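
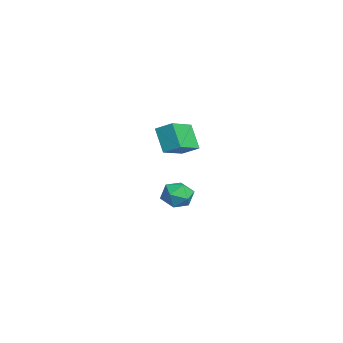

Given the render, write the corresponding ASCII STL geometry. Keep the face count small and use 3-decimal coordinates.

solid 
facet normal -0.554 -0.205 0.807
outer loop
vertex 3.839 -0.332 3.78
vertex 4.261 0.469 4.273
vertex 2.57 0.709 3.174
endloop
endfacet
facet normal -0.409 -0.777 -0.478
outer loop
vertex 3.439 1.031 1.907
vertex 3.839 -0.332 3.78
vertex 2.57 0.709 3.174
endloop
endfacet
facet normal -0.554 -0.206 0.807
outer loop
vertex 2.57 0.709 3.174
vertex 4.261 0.469 4.273
vertex 2.991 1.51 3.667
endloop
endfacet
facet normal -0.726 0.595 -0.347
outer loop
vertex 2.991 1.51 3.667
vertex 3.439 1.031 1.907
vertex 2.57 0.709 3.174
endloop
endfacet
facet normal 0.725 -0.595 0.346
outer loop
vertex 3.839 -0.332 3.78
vertex 5.13 0.791 3.006
vertex 4.261 0.469 4.273
endloop
endfacet
facet normal -0.409 -0.777 -0.478
outer loop
vertex 4.709 -0.01 2.513
vertex 3.839 -0.332 3.78
vertex 3.439 1.031 1.907
endloop
endfacet
facet normal 0.725 -0.595 0.347
outer loop
vertex 4.709 -0.01 2.513
vertex 5.13 0.791 3.006
vertex 3.839 -0.332 3.78
endloop
endfacet
facet normal 0.409 0.777 0.478
outer loop
vertex 4.261 0.469 4.273
vertex 5.13 0.791 3.006
vertex 2.991 1.51 3.667
endloop
endfacet
facet normal -0.725 0.595 -0.347
outer loop
vertex 3.861 1.832 2.4
vertex 3.439 1.031 1.907
vertex 2.991 1.51 3.667
endloop
endfacet
facet normal 0.409 0.777 0.478
outer loop
vertex 2.991 1.51 3.667
vertex 5.13 0.791 3.006
vertex 3.861 1.832 2.4
endloop
endfacet
facet normal 0.553 0.205 -0.807
outer loop
vertex 3.861 1.832 2.4
vertex 4.709 -0.01 2.513
vertex 3.439 1.031 1.907
endloop
endfacet
facet normal 0.554 0.205 -0.807
outer loop
vertex 5.13 0.791 3.006
vertex 4.709 -0.01 2.513
vertex 3.861 1.832 2.4
endloop
endfacet
facet normal -0.293 0.872 -0.391
outer loop
vertex -2.01 1.87 -4.074
vertex -2.918 1.727 -3.712
vertex -2.239 2.198 -3.17
endloop
endfacet
facet normal 0.400 0.890 -0.222
outer loop
vertex -2.01 1.87 -4.074
vertex -2.239 2.198 -3.17
vertex -1.365 1.765 -3.332
endloop
endfacet
facet normal 0.727 0.366 -0.580
outer loop
vertex -2.01 1.87 -4.074
vertex -1.365 1.765 -3.332
vertex -1.505 1.026 -3.974
endloop
endfacet
facet normal 0.236 0.026 -0.971
outer loop
vertex -2.01 1.87 -4.074
vertex -1.505 1.026 -3.974
vertex -2.465 1.003 -4.208
endloop
endfacet
facet normal -0.394 0.339 -0.854
outer loop
vertex -2.01 1.87 -4.074
vertex -2.465 1.003 -4.208
vertex -2.918 1.727 -3.712
endloop
endfacet
facet normal 0.460 0.750 0.476
outer loop
vertex -1.365 1.765 -3.332
vertex -2.239 2.198 -3.17
vertex -1.875 1.557 -2.512
endloop
endfacet
facet normal -0.662 0.722 0.201
outer loop
vertex -2.239 2.198 -3.17
vertex -2.918 1.727 -3.712
vertex -2.835 1.534 -2.746
endloop
endfacet
facet normal -0.824 -0.140 -0.548
outer loop
vertex -2.918 1.727 -3.712
vertex -2.465 1.003 -4.208
vertex -2.975 0.795 -3.388
endloop
endfacet
facet normal 0.195 -0.646 -0.738
outer loop
vertex -2.465 1.003 -4.208
vertex -1.505 1.026 -3.974
vertex -2.101 0.362 -3.55
endloop
endfacet
facet normal 0.990 -0.097 -0.104
outer loop
vertex -1.505 1.026 -3.974
vertex -1.365 1.765 -3.332
vertex -1.422 0.833 -3.008
endloop
endfacet
facet normal -0.236 -0.026 0.971
outer loop
vertex -2.33 0.69 -2.646
vertex -1.875 1.557 -2.512
vertex -2.835 1.534 -2.746
endloop
endfacet
facet normal -0.727 -0.366 0.580
outer loop
vertex -2.33 0.69 -2.646
vertex -2.835 1.534 -2.746
vertex -2.975 0.795 -3.388
endloop
endfacet
facet normal -0.400 -0.890 0.222
outer loop
vertex -2.33 0.69 -2.646
vertex -2.975 0.795 -3.388
vertex -2.101 0.362 -3.55
endloop
endfacet
facet normal 0.293 -0.872 0.391
outer loop
vertex -2.33 0.69 -2.646
vertex -2.101 0.362 -3.55
vertex -1.422 0.833 -3.008
endloop
endfacet
facet normal 0.394 -0.339 0.854
outer loop
vertex -2.33 0.69 -2.646
vertex -1.422 0.833 -3.008
vertex -1.875 1.557 -2.512
endloop
endfacet
facet normal -0.195 0.646 0.738
outer loop
vertex -2.835 1.534 -2.746
vertex -1.875 1.557 -2.512
vertex -2.239 2.198 -3.17
endloop
endfacet
facet normal -0.990 0.097 0.104
outer loop
vertex -2.975 0.795 -3.388
vertex -2.835 1.534 -2.746
vertex -2.918 1.727 -3.712
endloop
endfacet
facet normal -0.460 -0.750 -0.476
outer loop
vertex -2.101 0.362 -3.55
vertex -2.975 0.795 -3.388
vertex -2.465 1.003 -4.208
endloop
endfacet
facet normal 0.662 -0.722 -0.201
outer loop
vertex -1.422 0.833 -3.008
vertex -2.101 0.362 -3.55
vertex -1.505 1.026 -3.974
endloop
endfacet
facet normal 0.824 0.140 0.548
outer loop
vertex -1.875 1.557 -2.512
vertex -1.422 0.833 -3.008
vertex -1.365 1.765 -3.332
endloop
endfacet

endsolid


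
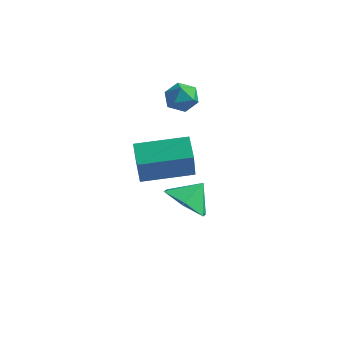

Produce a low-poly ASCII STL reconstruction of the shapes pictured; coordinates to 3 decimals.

solid 
facet normal -0.323 -0.635 -0.702
outer loop
vertex 2.102 -1.117 -3.646
vertex 1.166 -0.793 -3.509
vertex 1.756 -0.348 -4.183
endloop
endfacet
facet normal 0.889 0.452 0.074
outer loop
vertex 2.102 -1.117 -3.646
vertex 1.756 -0.348 -4.183
vertex 1.514 -0.107 -2.751
endloop
endfacet
facet normal -0.323 -0.635 -0.702
outer loop
vertex 1.756 -0.348 -4.183
vertex 1.166 -0.793 -3.509
vertex 0.82 -0.023 -4.046
endloop
endfacet
facet normal 0.312 0.944 -0.106
outer loop
vertex 1.756 -0.348 -4.183
vertex 0.82 -0.023 -4.046
vertex 1.514 -0.107 -2.751
endloop
endfacet
facet normal -0.322 -0.635 -0.702
outer loop
vertex 0.82 -0.023 -4.046
vertex 1.166 -0.793 -3.509
vertex 0.23 -0.468 -3.373
endloop
endfacet
facet normal -0.376 0.890 0.259
outer loop
vertex 0.82 -0.023 -4.046
vertex 0.23 -0.468 -3.373
vertex 1.514 -0.107 -2.751
endloop
endfacet
facet normal -0.322 -0.634 -0.703
outer loop
vertex 0.23 -0.468 -3.373
vertex 1.166 -0.793 -3.509
vertex 0.575 -1.238 -2.836
endloop
endfacet
facet normal -0.486 0.343 0.804
outer loop
vertex 0.23 -0.468 -3.373
vertex 0.575 -1.238 -2.836
vertex 1.514 -0.107 -2.751
endloop
endfacet
facet normal -0.322 -0.635 -0.702
outer loop
vertex 0.575 -1.238 -2.836
vertex 1.166 -0.793 -3.509
vertex 1.511 -1.562 -2.972
endloop
endfacet
facet normal 0.091 -0.150 0.985
outer loop
vertex 0.575 -1.238 -2.836
vertex 1.511 -1.562 -2.972
vertex 1.514 -0.107 -2.751
endloop
endfacet
facet normal -0.323 -0.635 -0.702
outer loop
vertex 1.511 -1.562 -2.972
vertex 1.166 -0.793 -3.509
vertex 2.102 -1.117 -3.646
endloop
endfacet
facet normal 0.779 -0.096 0.620
outer loop
vertex 1.511 -1.562 -2.972
vertex 2.102 -1.117 -3.646
vertex 1.514 -0.107 -2.751
endloop
endfacet
facet normal -0.784 -0.611 -0.110
outer loop
vertex 1.058 -3.689 0.309
vertex 0.506 -3.061 0.76
vertex 0.691 -2.952 -1.167
endloop
endfacet
facet normal 0.581 -0.662 -0.475
outer loop
vertex 2.174 -1.799 -0.96
vertex 1.058 -3.689 0.309
vertex 0.691 -2.952 -1.167
endloop
endfacet
facet normal -0.784 -0.611 -0.110
outer loop
vertex 0.691 -2.952 -1.167
vertex 0.506 -3.061 0.76
vertex 0.139 -2.324 -0.716
endloop
endfacet
facet normal -0.217 0.436 -0.873
outer loop
vertex 0.139 -2.324 -0.716
vertex 2.174 -1.799 -0.96
vertex 0.691 -2.952 -1.167
endloop
endfacet
facet normal 0.217 -0.436 0.873
outer loop
vertex 1.058 -3.689 0.309
vertex 1.989 -1.908 0.967
vertex 0.506 -3.061 0.76
endloop
endfacet
facet normal 0.581 -0.662 -0.475
outer loop
vertex 2.541 -2.536 0.516
vertex 1.058 -3.689 0.309
vertex 2.174 -1.799 -0.96
endloop
endfacet
facet normal 0.217 -0.436 0.873
outer loop
vertex 2.541 -2.536 0.516
vertex 1.989 -1.908 0.967
vertex 1.058 -3.689 0.309
endloop
endfacet
facet normal -0.581 0.662 0.475
outer loop
vertex 0.506 -3.061 0.76
vertex 1.989 -1.908 0.967
vertex 0.139 -2.324 -0.716
endloop
endfacet
facet normal -0.217 0.436 -0.873
outer loop
vertex 1.622 -1.171 -0.509
vertex 2.174 -1.799 -0.96
vertex 0.139 -2.324 -0.716
endloop
endfacet
facet normal -0.581 0.662 0.475
outer loop
vertex 0.139 -2.324 -0.716
vertex 1.989 -1.908 0.967
vertex 1.622 -1.171 -0.509
endloop
endfacet
facet normal 0.784 0.611 0.110
outer loop
vertex 1.622 -1.171 -0.509
vertex 2.541 -2.536 0.516
vertex 2.174 -1.799 -0.96
endloop
endfacet
facet normal 0.784 0.611 0.110
outer loop
vertex 1.989 -1.908 0.967
vertex 2.541 -2.536 0.516
vertex 1.622 -1.171 -0.509
endloop
endfacet
facet normal -0.667 0.735 0.119
outer loop
vertex 0.179 1.116 0.86
vertex -0.33 0.665 0.793
vertex -0.072 0.799 1.411
endloop
endfacet
facet normal -0.065 0.877 0.475
outer loop
vertex 0.179 1.116 0.86
vertex -0.072 0.799 1.411
vertex 0.603 0.885 1.344
endloop
endfacet
facet normal 0.474 0.881 0.005
outer loop
vertex 0.179 1.116 0.86
vertex 0.603 0.885 1.344
vertex 0.761 0.804 0.684
endloop
endfacet
facet normal 0.203 0.741 -0.641
outer loop
vertex 0.179 1.116 0.86
vertex 0.761 0.804 0.684
vertex 0.185 0.668 0.344
endloop
endfacet
facet normal -0.501 0.650 -0.571
outer loop
vertex 0.179 1.116 0.86
vertex 0.185 0.668 0.344
vertex -0.33 0.665 0.793
endloop
endfacet
facet normal 0.049 0.346 0.937
outer loop
vertex 0.603 0.885 1.344
vertex -0.072 0.799 1.411
vertex 0.355 0.292 1.576
endloop
endfacet
facet normal -0.925 0.116 0.361
outer loop
vertex -0.072 0.799 1.411
vertex -0.33 0.665 0.793
vertex -0.221 0.156 1.236
endloop
endfacet
facet normal -0.657 -0.020 -0.754
outer loop
vertex -0.33 0.665 0.793
vertex 0.185 0.668 0.344
vertex -0.063 0.075 0.576
endloop
endfacet
facet normal 0.482 0.124 -0.867
outer loop
vertex 0.185 0.668 0.344
vertex 0.761 0.804 0.684
vertex 0.612 0.161 0.509
endloop
endfacet
facet normal 0.919 0.351 0.177
outer loop
vertex 0.761 0.804 0.684
vertex 0.603 0.885 1.344
vertex 0.87 0.295 1.127
endloop
endfacet
facet normal -0.203 -0.741 0.641
outer loop
vertex 0.361 -0.156 1.06
vertex 0.355 0.292 1.576
vertex -0.221 0.156 1.236
endloop
endfacet
facet normal -0.474 -0.881 -0.005
outer loop
vertex 0.361 -0.156 1.06
vertex -0.221 0.156 1.236
vertex -0.063 0.075 0.576
endloop
endfacet
facet normal 0.065 -0.877 -0.475
outer loop
vertex 0.361 -0.156 1.06
vertex -0.063 0.075 0.576
vertex 0.612 0.161 0.509
endloop
endfacet
facet normal 0.667 -0.735 -0.119
outer loop
vertex 0.361 -0.156 1.06
vertex 0.612 0.161 0.509
vertex 0.87 0.295 1.127
endloop
endfacet
facet normal 0.501 -0.650 0.571
outer loop
vertex 0.361 -0.156 1.06
vertex 0.87 0.295 1.127
vertex 0.355 0.292 1.576
endloop
endfacet
facet normal -0.482 -0.124 0.867
outer loop
vertex -0.221 0.156 1.236
vertex 0.355 0.292 1.576
vertex -0.072 0.799 1.411
endloop
endfacet
facet normal -0.919 -0.351 -0.177
outer loop
vertex -0.063 0.075 0.576
vertex -0.221 0.156 1.236
vertex -0.33 0.665 0.793
endloop
endfacet
facet normal -0.049 -0.346 -0.937
outer loop
vertex 0.612 0.161 0.509
vertex -0.063 0.075 0.576
vertex 0.185 0.668 0.344
endloop
endfacet
facet normal 0.925 -0.116 -0.361
outer loop
vertex 0.87 0.295 1.127
vertex 0.612 0.161 0.509
vertex 0.761 0.804 0.684
endloop
endfacet
facet normal 0.657 0.020 0.754
outer loop
vertex 0.355 0.292 1.576
vertex 0.87 0.295 1.127
vertex 0.603 0.885 1.344
endloop
endfacet

endsolid


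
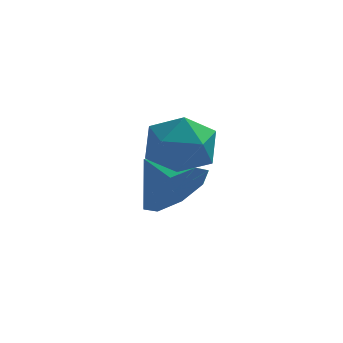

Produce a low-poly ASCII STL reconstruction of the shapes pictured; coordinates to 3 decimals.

solid 
facet normal 0.668 -0.574 -0.473
outer loop
vertex -2.427 0.103 -3.316
vertex -2.899 0.251 -4.162
vertex -2.172 0.704 -3.685
endloop
endfacet
facet normal 0.167 0.463 0.870
outer loop
vertex -2.427 0.103 -3.316
vertex -2.172 0.704 -3.685
vertex -3.781 1.009 -3.538
endloop
endfacet
facet normal 0.668 -0.574 -0.473
outer loop
vertex -2.172 0.704 -3.685
vertex -2.899 0.251 -4.162
vertex -2.343 1.04 -4.334
endloop
endfacet
facet normal 0.206 0.890 0.407
outer loop
vertex -2.172 0.704 -3.685
vertex -2.343 1.04 -4.334
vertex -3.781 1.009 -3.538
endloop
endfacet
facet normal 0.668 -0.574 -0.473
outer loop
vertex -2.343 1.04 -4.334
vertex -2.899 0.251 -4.162
vertex -2.839 0.914 -4.882
endloop
endfacet
facet normal -0.098 0.986 -0.138
outer loop
vertex -2.343 1.04 -4.334
vertex -2.839 0.914 -4.882
vertex -3.781 1.009 -3.538
endloop
endfacet
facet normal 0.668 -0.574 -0.473
outer loop
vertex -2.839 0.914 -4.882
vertex -2.899 0.251 -4.162
vertex -3.371 0.399 -5.008
endloop
endfacet
facet normal -0.566 0.694 -0.446
outer loop
vertex -2.839 0.914 -4.882
vertex -3.371 0.399 -5.008
vertex -3.781 1.009 -3.538
endloop
endfacet
facet normal 0.669 -0.573 -0.473
outer loop
vertex -3.371 0.399 -5.008
vertex -2.899 0.251 -4.162
vertex -3.625 -0.202 -4.639
endloop
endfacet
facet normal -0.924 0.185 -0.335
outer loop
vertex -3.371 0.399 -5.008
vertex -3.625 -0.202 -4.639
vertex -3.781 1.009 -3.538
endloop
endfacet
facet normal 0.669 -0.574 -0.472
outer loop
vertex -3.625 -0.202 -4.639
vertex -2.899 0.251 -4.162
vertex -3.455 -0.538 -3.99
endloop
endfacet
facet normal -0.962 -0.240 0.128
outer loop
vertex -3.625 -0.202 -4.639
vertex -3.455 -0.538 -3.99
vertex -3.781 1.009 -3.538
endloop
endfacet
facet normal 0.668 -0.574 -0.473
outer loop
vertex -3.455 -0.538 -3.99
vertex -2.899 0.251 -4.162
vertex -2.958 -0.411 -3.442
endloop
endfacet
facet normal -0.658 -0.336 0.674
outer loop
vertex -3.455 -0.538 -3.99
vertex -2.958 -0.411 -3.442
vertex -3.781 1.009 -3.538
endloop
endfacet
facet normal 0.668 -0.574 -0.473
outer loop
vertex -2.958 -0.411 -3.442
vertex -2.899 0.251 -4.162
vertex -2.427 0.103 -3.316
endloop
endfacet
facet normal -0.190 -0.044 0.981
outer loop
vertex -2.958 -0.411 -3.442
vertex -2.427 0.103 -3.316
vertex -3.781 1.009 -3.538
endloop
endfacet
facet normal -0.475 -0.275 0.836
outer loop
vertex -3.374 -0.967 -1.517
vertex -2.993 -1.831 -1.585
vertex -2.542 -1.152 -1.105
endloop
endfacet
facet normal -0.325 0.422 0.846
outer loop
vertex -3.374 -0.967 -1.517
vertex -2.542 -1.152 -1.105
vertex -2.672 -0.334 -1.563
endloop
endfacet
facet normal -0.634 0.723 0.276
outer loop
vertex -3.374 -0.967 -1.517
vertex -2.672 -0.334 -1.563
vertex -3.203 -0.508 -2.327
endloop
endfacet
facet normal -0.974 0.211 -0.086
outer loop
vertex -3.374 -0.967 -1.517
vertex -3.203 -0.508 -2.327
vertex -3.402 -1.433 -2.34
endloop
endfacet
facet normal -0.876 -0.407 0.260
outer loop
vertex -3.374 -0.967 -1.517
vertex -3.402 -1.433 -2.34
vertex -2.993 -1.831 -1.585
endloop
endfacet
facet normal 0.382 0.497 0.779
outer loop
vertex -2.672 -0.334 -1.563
vertex -2.542 -1.152 -1.105
vertex -1.858 -0.807 -1.66
endloop
endfacet
facet normal 0.139 -0.631 0.763
outer loop
vertex -2.542 -1.152 -1.105
vertex -2.993 -1.831 -1.585
vertex -2.057 -1.732 -1.673
endloop
endfacet
facet normal -0.510 -0.843 -0.168
outer loop
vertex -2.993 -1.831 -1.585
vertex -3.402 -1.433 -2.34
vertex -2.588 -1.906 -2.437
endloop
endfacet
facet normal -0.668 0.154 -0.728
outer loop
vertex -3.402 -1.433 -2.34
vertex -3.203 -0.508 -2.327
vertex -2.718 -1.088 -2.895
endloop
endfacet
facet normal -0.117 0.983 -0.142
outer loop
vertex -3.203 -0.508 -2.327
vertex -2.672 -0.334 -1.563
vertex -2.267 -0.409 -2.415
endloop
endfacet
facet normal 0.974 -0.211 0.086
outer loop
vertex -1.886 -1.273 -2.483
vertex -1.858 -0.807 -1.66
vertex -2.057 -1.732 -1.673
endloop
endfacet
facet normal 0.634 -0.723 -0.276
outer loop
vertex -1.886 -1.273 -2.483
vertex -2.057 -1.732 -1.673
vertex -2.588 -1.906 -2.437
endloop
endfacet
facet normal 0.325 -0.422 -0.846
outer loop
vertex -1.886 -1.273 -2.483
vertex -2.588 -1.906 -2.437
vertex -2.718 -1.088 -2.895
endloop
endfacet
facet normal 0.475 0.275 -0.836
outer loop
vertex -1.886 -1.273 -2.483
vertex -2.718 -1.088 -2.895
vertex -2.267 -0.409 -2.415
endloop
endfacet
facet normal 0.876 0.407 -0.260
outer loop
vertex -1.886 -1.273 -2.483
vertex -2.267 -0.409 -2.415
vertex -1.858 -0.807 -1.66
endloop
endfacet
facet normal 0.668 -0.154 0.728
outer loop
vertex -2.057 -1.732 -1.673
vertex -1.858 -0.807 -1.66
vertex -2.542 -1.152 -1.105
endloop
endfacet
facet normal 0.117 -0.983 0.142
outer loop
vertex -2.588 -1.906 -2.437
vertex -2.057 -1.732 -1.673
vertex -2.993 -1.831 -1.585
endloop
endfacet
facet normal -0.382 -0.497 -0.779
outer loop
vertex -2.718 -1.088 -2.895
vertex -2.588 -1.906 -2.437
vertex -3.402 -1.433 -2.34
endloop
endfacet
facet normal -0.139 0.631 -0.763
outer loop
vertex -2.267 -0.409 -2.415
vertex -2.718 -1.088 -2.895
vertex -3.203 -0.508 -2.327
endloop
endfacet
facet normal 0.510 0.843 0.168
outer loop
vertex -1.858 -0.807 -1.66
vertex -2.267 -0.409 -2.415
vertex -2.672 -0.334 -1.563
endloop
endfacet

endsolid


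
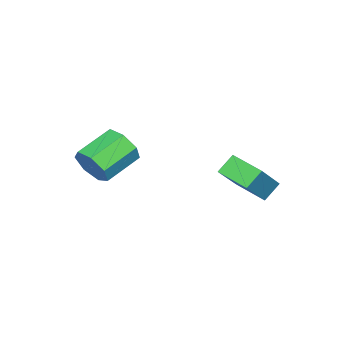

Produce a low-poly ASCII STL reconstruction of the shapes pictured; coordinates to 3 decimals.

solid 
facet normal -0.689 0.002 -0.725
outer loop
vertex -3.128 0.809 -3.696
vertex -2.869 2.091 -3.939
vertex -2.507 0.572 -4.287
endloop
endfacet
facet normal -0.194 -0.964 0.182
outer loop
vertex -1.171 0.569 -2.881
vertex -3.128 0.809 -3.696
vertex -2.507 0.572 -4.287
endloop
endfacet
facet normal -0.689 0.002 -0.725
outer loop
vertex -2.507 0.572 -4.287
vertex -2.869 2.091 -3.939
vertex -2.248 1.853 -4.53
endloop
endfacet
facet normal 0.698 -0.267 -0.664
outer loop
vertex -2.248 1.853 -4.53
vertex -1.171 0.569 -2.881
vertex -2.507 0.572 -4.287
endloop
endfacet
facet normal -0.698 0.267 0.664
outer loop
vertex -3.128 0.809 -3.696
vertex -1.533 2.088 -2.533
vertex -2.869 2.091 -3.939
endloop
endfacet
facet normal -0.195 -0.964 0.184
outer loop
vertex -1.792 0.807 -2.29
vertex -3.128 0.809 -3.696
vertex -1.171 0.569 -2.881
endloop
endfacet
facet normal -0.698 0.267 0.664
outer loop
vertex -1.792 0.807 -2.29
vertex -1.533 2.088 -2.533
vertex -3.128 0.809 -3.696
endloop
endfacet
facet normal 0.195 0.964 -0.183
outer loop
vertex -2.869 2.091 -3.939
vertex -1.533 2.088 -2.533
vertex -2.248 1.853 -4.53
endloop
endfacet
facet normal 0.698 -0.267 -0.664
outer loop
vertex -0.912 1.851 -3.124
vertex -1.171 0.569 -2.881
vertex -2.248 1.853 -4.53
endloop
endfacet
facet normal 0.194 0.964 -0.183
outer loop
vertex -2.248 1.853 -4.53
vertex -1.533 2.088 -2.533
vertex -0.912 1.851 -3.124
endloop
endfacet
facet normal 0.689 -0.002 0.725
outer loop
vertex -0.912 1.851 -3.124
vertex -1.792 0.807 -2.29
vertex -1.171 0.569 -2.881
endloop
endfacet
facet normal 0.689 -0.002 0.725
outer loop
vertex -1.533 2.088 -2.533
vertex -1.792 0.807 -2.29
vertex -0.912 1.851 -3.124
endloop
endfacet
facet normal 0.900 -0.267 -0.345
outer loop
vertex 1.778 -2.674 -1.639
vertex 1.437 -2.906 -2.348
vertex 1.735 -2.17 -2.14
endloop
endfacet
facet normal 0.432 0.654 0.621
outer loop
vertex 1.778 -2.674 -1.639
vertex 1.735 -2.17 -2.14
vertex 0.383 -2.262 -1.103
endloop
endfacet
facet normal 0.432 0.654 0.621
outer loop
vertex 0.383 -2.262 -1.103
vertex 1.735 -2.17 -2.14
vertex 0.34 -1.758 -1.604
endloop
endfacet
facet normal -0.900 0.266 0.345
outer loop
vertex 0.383 -2.262 -1.103
vertex 0.34 -1.758 -1.604
vertex 0.043 -2.494 -1.812
endloop
endfacet
facet normal 0.900 -0.266 -0.346
outer loop
vertex 1.735 -2.17 -2.14
vertex 1.437 -2.906 -2.348
vertex 1.467 -2.221 -2.797
endloop
endfacet
facet normal 0.221 0.961 -0.165
outer loop
vertex 1.735 -2.17 -2.14
vertex 1.467 -2.221 -2.797
vertex 0.34 -1.758 -1.604
endloop
endfacet
facet normal 0.221 0.961 -0.164
outer loop
vertex 0.34 -1.758 -1.604
vertex 1.467 -2.221 -2.797
vertex 0.072 -1.809 -2.262
endloop
endfacet
facet normal -0.900 0.265 0.346
outer loop
vertex 0.34 -1.758 -1.604
vertex 0.072 -1.809 -2.262
vertex 0.043 -2.494 -1.812
endloop
endfacet
facet normal 0.900 -0.266 -0.346
outer loop
vertex 1.467 -2.221 -2.797
vertex 1.437 -2.906 -2.348
vertex 1.177 -2.787 -3.116
endloop
endfacet
facet normal -0.155 0.544 -0.824
outer loop
vertex 1.467 -2.221 -2.797
vertex 1.177 -2.787 -3.116
vertex 0.072 -1.809 -2.262
endloop
endfacet
facet normal -0.155 0.544 -0.824
outer loop
vertex 0.072 -1.809 -2.262
vertex 1.177 -2.787 -3.116
vertex -0.218 -2.375 -2.581
endloop
endfacet
facet normal -0.900 0.266 0.346
outer loop
vertex 0.072 -1.809 -2.262
vertex -0.218 -2.375 -2.581
vertex 0.043 -2.494 -1.812
endloop
endfacet
facet normal 0.900 -0.264 -0.346
outer loop
vertex 1.177 -2.787 -3.116
vertex 1.437 -2.906 -2.348
vertex 1.084 -3.443 -2.857
endloop
endfacet
facet normal -0.415 -0.283 -0.865
outer loop
vertex 1.177 -2.787 -3.116
vertex 1.084 -3.443 -2.857
vertex -0.218 -2.375 -2.581
endloop
endfacet
facet normal -0.416 -0.284 -0.864
outer loop
vertex -0.218 -2.375 -2.581
vertex 1.084 -3.443 -2.857
vertex -0.311 -3.031 -2.321
endloop
endfacet
facet normal -0.900 0.265 0.346
outer loop
vertex -0.218 -2.375 -2.581
vertex -0.311 -3.031 -2.321
vertex 0.043 -2.494 -1.812
endloop
endfacet
facet normal 0.900 -0.265 -0.344
outer loop
vertex 1.084 -3.443 -2.857
vertex 1.437 -2.906 -2.348
vertex 1.256 -3.694 -2.214
endloop
endfacet
facet normal -0.362 -0.897 -0.253
outer loop
vertex 1.084 -3.443 -2.857
vertex 1.256 -3.694 -2.214
vertex -0.311 -3.031 -2.321
endloop
endfacet
facet normal -0.362 -0.897 -0.253
outer loop
vertex -0.311 -3.031 -2.321
vertex 1.256 -3.694 -2.214
vertex -0.139 -3.282 -1.678
endloop
endfacet
facet normal -0.900 0.267 0.345
outer loop
vertex -0.311 -3.031 -2.321
vertex -0.139 -3.282 -1.678
vertex 0.043 -2.494 -1.812
endloop
endfacet
facet normal 0.900 -0.266 -0.346
outer loop
vertex 1.256 -3.694 -2.214
vertex 1.437 -2.906 -2.348
vertex 1.565 -3.352 -1.672
endloop
endfacet
facet normal -0.036 -0.836 0.548
outer loop
vertex 1.256 -3.694 -2.214
vertex 1.565 -3.352 -1.672
vertex -0.139 -3.282 -1.678
endloop
endfacet
facet normal -0.036 -0.836 0.548
outer loop
vertex -0.139 -3.282 -1.678
vertex 1.565 -3.352 -1.672
vertex 0.17 -2.94 -1.136
endloop
endfacet
facet normal -0.900 0.267 0.345
outer loop
vertex -0.139 -3.282 -1.678
vertex 0.17 -2.94 -1.136
vertex 0.043 -2.494 -1.812
endloop
endfacet
facet normal 0.900 -0.266 -0.346
outer loop
vertex 1.565 -3.352 -1.672
vertex 1.437 -2.906 -2.348
vertex 1.778 -2.674 -1.639
endloop
endfacet
facet normal 0.317 -0.145 0.937
outer loop
vertex 1.565 -3.352 -1.672
vertex 1.778 -2.674 -1.639
vertex 0.17 -2.94 -1.136
endloop
endfacet
facet normal 0.317 -0.145 0.937
outer loop
vertex 0.17 -2.94 -1.136
vertex 1.778 -2.674 -1.639
vertex 0.383 -2.262 -1.103
endloop
endfacet
facet normal -0.900 0.266 0.345
outer loop
vertex 0.17 -2.94 -1.136
vertex 0.383 -2.262 -1.103
vertex 0.043 -2.494 -1.812
endloop
endfacet

endsolid


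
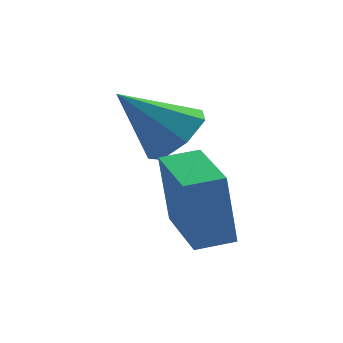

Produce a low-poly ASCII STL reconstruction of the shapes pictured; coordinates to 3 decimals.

solid 
facet normal 0.678 -0.240 -0.695
outer loop
vertex -1.728 1.865 2.121
vertex -2.252 2.369 1.435
vertex -1.522 2.703 2.032
endloop
endfacet
facet normal 0.356 0.012 0.934
outer loop
vertex -1.728 1.865 2.121
vertex -1.522 2.703 2.032
vertex -3.608 2.851 2.825
endloop
endfacet
facet normal 0.678 -0.240 -0.695
outer loop
vertex -1.522 2.703 2.032
vertex -2.252 2.369 1.435
vertex -1.866 3.29 1.493
endloop
endfacet
facet normal 0.286 0.734 0.616
outer loop
vertex -1.522 2.703 2.032
vertex -1.866 3.29 1.493
vertex -3.608 2.851 2.825
endloop
endfacet
facet normal 0.677 -0.240 -0.695
outer loop
vertex -1.866 3.29 1.493
vertex -2.252 2.369 1.435
vertex -2.501 3.184 0.911
endloop
endfacet
facet normal -0.208 0.977 0.049
outer loop
vertex -1.866 3.29 1.493
vertex -2.501 3.184 0.911
vertex -3.608 2.851 2.825
endloop
endfacet
facet normal 0.678 -0.240 -0.695
outer loop
vertex -2.501 3.184 0.911
vertex -2.252 2.369 1.435
vertex -2.948 2.464 0.723
endloop
endfacet
facet normal -0.756 0.559 -0.340
outer loop
vertex -2.501 3.184 0.911
vertex -2.948 2.464 0.723
vertex -3.608 2.851 2.825
endloop
endfacet
facet normal 0.678 -0.241 -0.695
outer loop
vertex -2.948 2.464 0.723
vertex -2.252 2.369 1.435
vertex -2.872 1.673 1.072
endloop
endfacet
facet normal -0.944 -0.205 -0.259
outer loop
vertex -2.948 2.464 0.723
vertex -2.872 1.673 1.072
vertex -3.608 2.851 2.825
endloop
endfacet
facet normal 0.677 -0.241 -0.695
outer loop
vertex -2.872 1.673 1.072
vertex -2.252 2.369 1.435
vertex -2.328 1.407 1.694
endloop
endfacet
facet normal -0.630 -0.741 0.234
outer loop
vertex -2.872 1.673 1.072
vertex -2.328 1.407 1.694
vertex -3.608 2.851 2.825
endloop
endfacet
facet normal 0.678 -0.241 -0.695
outer loop
vertex -2.328 1.407 1.694
vertex -2.252 2.369 1.435
vertex -1.728 1.865 2.121
endloop
endfacet
facet normal -0.052 -0.644 0.763
outer loop
vertex -2.328 1.407 1.694
vertex -1.728 1.865 2.121
vertex -3.608 2.851 2.825
endloop
endfacet
facet normal -0.993 0.034 -0.109
outer loop
vertex -2.921 -0.076 1.105
vertex -2.831 2.056 0.944
vertex -2.703 -0.24 -0.937
endloop
endfacet
facet normal -0.043 -0.996 0.075
outer loop
vertex -1.669 -0.276 -0.824
vertex -2.921 -0.076 1.105
vertex -2.703 -0.24 -0.937
endloop
endfacet
facet normal -0.993 0.034 -0.109
outer loop
vertex -2.703 -0.24 -0.937
vertex -2.831 2.056 0.944
vertex -2.613 1.892 -1.098
endloop
endfacet
facet normal 0.106 -0.079 -0.991
outer loop
vertex -2.613 1.892 -1.098
vertex -1.669 -0.276 -0.824
vertex -2.703 -0.24 -0.937
endloop
endfacet
facet normal -0.106 0.079 0.991
outer loop
vertex -2.921 -0.076 1.105
vertex -1.797 2.02 1.057
vertex -2.831 2.056 0.944
endloop
endfacet
facet normal -0.043 -0.996 0.075
outer loop
vertex -1.887 -0.112 1.218
vertex -2.921 -0.076 1.105
vertex -1.669 -0.276 -0.824
endloop
endfacet
facet normal -0.106 0.079 0.991
outer loop
vertex -1.887 -0.112 1.218
vertex -1.797 2.02 1.057
vertex -2.921 -0.076 1.105
endloop
endfacet
facet normal 0.043 0.996 -0.075
outer loop
vertex -2.831 2.056 0.944
vertex -1.797 2.02 1.057
vertex -2.613 1.892 -1.098
endloop
endfacet
facet normal 0.106 -0.079 -0.991
outer loop
vertex -1.579 1.856 -0.985
vertex -1.669 -0.276 -0.824
vertex -2.613 1.892 -1.098
endloop
endfacet
facet normal 0.043 0.996 -0.075
outer loop
vertex -2.613 1.892 -1.098
vertex -1.797 2.02 1.057
vertex -1.579 1.856 -0.985
endloop
endfacet
facet normal 0.993 -0.034 0.109
outer loop
vertex -1.579 1.856 -0.985
vertex -1.887 -0.112 1.218
vertex -1.669 -0.276 -0.824
endloop
endfacet
facet normal 0.993 -0.034 0.109
outer loop
vertex -1.797 2.02 1.057
vertex -1.887 -0.112 1.218
vertex -1.579 1.856 -0.985
endloop
endfacet

endsolid


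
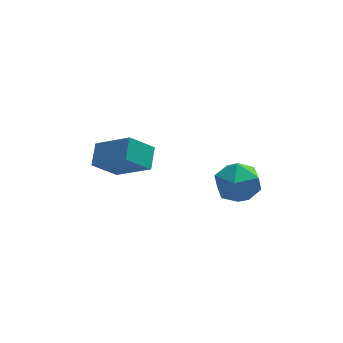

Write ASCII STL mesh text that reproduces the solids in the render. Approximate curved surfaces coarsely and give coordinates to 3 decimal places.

solid 
facet normal -0.789 0.612 0.055
outer loop
vertex 2.814 -1.968 1.742
vertex 2.674 -2.224 2.587
vertex 3.204 -1.526 2.413
endloop
endfacet
facet normal -0.298 0.868 -0.398
outer loop
vertex 2.814 -1.968 1.742
vertex 3.204 -1.526 2.413
vertex 3.666 -1.708 1.67
endloop
endfacet
facet normal -0.192 0.379 -0.905
outer loop
vertex 2.814 -1.968 1.742
vertex 3.666 -1.708 1.67
vertex 3.42 -2.518 1.383
endloop
endfacet
facet normal -0.617 -0.179 -0.767
outer loop
vertex 2.814 -1.968 1.742
vertex 3.42 -2.518 1.383
vertex 2.808 -2.837 1.95
endloop
endfacet
facet normal -0.984 -0.035 -0.174
outer loop
vertex 2.814 -1.968 1.742
vertex 2.808 -2.837 1.95
vertex 2.674 -2.224 2.587
endloop
endfacet
facet normal 0.313 0.949 -0.038
outer loop
vertex 3.666 -1.708 1.67
vertex 3.204 -1.526 2.413
vertex 4.052 -1.803 2.47
endloop
endfacet
facet normal -0.479 0.537 0.694
outer loop
vertex 3.204 -1.526 2.413
vertex 2.674 -2.224 2.587
vertex 3.44 -2.122 3.037
endloop
endfacet
facet normal -0.797 -0.511 0.324
outer loop
vertex 2.674 -2.224 2.587
vertex 2.808 -2.837 1.95
vertex 3.194 -2.932 2.75
endloop
endfacet
facet normal -0.201 -0.745 -0.636
outer loop
vertex 2.808 -2.837 1.95
vertex 3.42 -2.518 1.383
vertex 3.656 -3.114 2.007
endloop
endfacet
facet normal 0.484 0.158 -0.860
outer loop
vertex 3.42 -2.518 1.383
vertex 3.666 -1.708 1.67
vertex 4.186 -2.416 1.833
endloop
endfacet
facet normal 0.617 0.179 0.767
outer loop
vertex 4.046 -2.672 2.678
vertex 4.052 -1.803 2.47
vertex 3.44 -2.122 3.037
endloop
endfacet
facet normal 0.192 -0.379 0.905
outer loop
vertex 4.046 -2.672 2.678
vertex 3.44 -2.122 3.037
vertex 3.194 -2.932 2.75
endloop
endfacet
facet normal 0.298 -0.868 0.398
outer loop
vertex 4.046 -2.672 2.678
vertex 3.194 -2.932 2.75
vertex 3.656 -3.114 2.007
endloop
endfacet
facet normal 0.789 -0.612 -0.055
outer loop
vertex 4.046 -2.672 2.678
vertex 3.656 -3.114 2.007
vertex 4.186 -2.416 1.833
endloop
endfacet
facet normal 0.984 0.035 0.174
outer loop
vertex 4.046 -2.672 2.678
vertex 4.186 -2.416 1.833
vertex 4.052 -1.803 2.47
endloop
endfacet
facet normal 0.201 0.745 0.636
outer loop
vertex 3.44 -2.122 3.037
vertex 4.052 -1.803 2.47
vertex 3.204 -1.526 2.413
endloop
endfacet
facet normal -0.484 -0.158 0.860
outer loop
vertex 3.194 -2.932 2.75
vertex 3.44 -2.122 3.037
vertex 2.674 -2.224 2.587
endloop
endfacet
facet normal -0.313 -0.949 0.038
outer loop
vertex 3.656 -3.114 2.007
vertex 3.194 -2.932 2.75
vertex 2.808 -2.837 1.95
endloop
endfacet
facet normal 0.479 -0.537 -0.694
outer loop
vertex 4.186 -2.416 1.833
vertex 3.656 -3.114 2.007
vertex 3.42 -2.518 1.383
endloop
endfacet
facet normal 0.797 0.511 -0.324
outer loop
vertex 4.052 -1.803 2.47
vertex 4.186 -2.416 1.833
vertex 3.666 -1.708 1.67
endloop
endfacet
facet normal -0.708 -0.183 0.682
outer loop
vertex 0.003 -1.619 4.346
vertex -1.033 -0.835 3.482
vertex -0.215 -2.38 3.916
endloop
endfacet
facet normal 0.664 -0.503 0.553
outer loop
vertex 0.613 -2.165 3.118
vertex 0.003 -1.619 4.346
vertex -0.215 -2.38 3.916
endloop
endfacet
facet normal -0.707 -0.183 0.683
outer loop
vertex -0.215 -2.38 3.916
vertex -1.033 -0.835 3.482
vertex -1.251 -1.595 3.053
endloop
endfacet
facet normal -0.242 -0.844 -0.478
outer loop
vertex -1.251 -1.595 3.053
vertex 0.613 -2.165 3.118
vertex -0.215 -2.38 3.916
endloop
endfacet
facet normal 0.241 0.845 0.478
outer loop
vertex 0.003 -1.619 4.346
vertex -0.205 -0.62 2.684
vertex -1.033 -0.835 3.482
endloop
endfacet
facet normal 0.664 -0.503 0.553
outer loop
vertex 0.831 -1.405 3.547
vertex 0.003 -1.619 4.346
vertex 0.613 -2.165 3.118
endloop
endfacet
facet normal 0.242 0.845 0.477
outer loop
vertex 0.831 -1.405 3.547
vertex -0.205 -0.62 2.684
vertex 0.003 -1.619 4.346
endloop
endfacet
facet normal -0.664 0.503 -0.553
outer loop
vertex -1.033 -0.835 3.482
vertex -0.205 -0.62 2.684
vertex -1.251 -1.595 3.053
endloop
endfacet
facet normal -0.242 -0.845 -0.477
outer loop
vertex -0.423 -1.381 2.254
vertex 0.613 -2.165 3.118
vertex -1.251 -1.595 3.053
endloop
endfacet
facet normal -0.664 0.503 -0.553
outer loop
vertex -1.251 -1.595 3.053
vertex -0.205 -0.62 2.684
vertex -0.423 -1.381 2.254
endloop
endfacet
facet normal 0.707 0.182 -0.683
outer loop
vertex -0.423 -1.381 2.254
vertex 0.831 -1.405 3.547
vertex 0.613 -2.165 3.118
endloop
endfacet
facet normal 0.707 0.183 -0.683
outer loop
vertex -0.205 -0.62 2.684
vertex 0.831 -1.405 3.547
vertex -0.423 -1.381 2.254
endloop
endfacet

endsolid


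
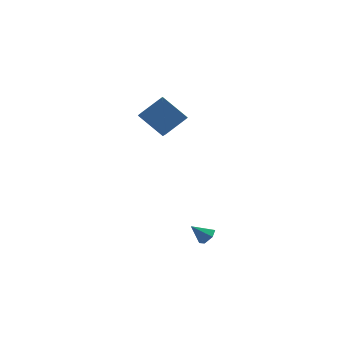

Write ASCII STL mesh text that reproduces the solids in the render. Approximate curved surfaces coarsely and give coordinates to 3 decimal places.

solid 
facet normal -0.742 -0.389 -0.545
outer loop
vertex -0.297 1.63 2.254
vertex -1.519 2.288 3.448
vertex -0.378 2.818 1.517
endloop
endfacet
facet normal 0.667 -0.359 -0.653
outer loop
vertex 0.759 3.412 2.352
vertex -0.297 1.63 2.254
vertex -0.378 2.818 1.517
endloop
endfacet
facet normal -0.743 -0.388 -0.545
outer loop
vertex -0.378 2.818 1.517
vertex -1.519 2.288 3.448
vertex -1.599 3.476 2.711
endloop
endfacet
facet normal -0.057 0.849 -0.526
outer loop
vertex -1.599 3.476 2.711
vertex 0.759 3.412 2.352
vertex -0.378 2.818 1.517
endloop
endfacet
facet normal 0.057 -0.849 0.526
outer loop
vertex -0.297 1.63 2.254
vertex -0.382 2.882 4.283
vertex -1.519 2.288 3.448
endloop
endfacet
facet normal 0.667 -0.360 -0.652
outer loop
vertex 0.839 2.224 3.089
vertex -0.297 1.63 2.254
vertex 0.759 3.412 2.352
endloop
endfacet
facet normal 0.057 -0.849 0.526
outer loop
vertex 0.839 2.224 3.089
vertex -0.382 2.882 4.283
vertex -0.297 1.63 2.254
endloop
endfacet
facet normal -0.667 0.360 0.652
outer loop
vertex -1.519 2.288 3.448
vertex -0.382 2.882 4.283
vertex -1.599 3.476 2.711
endloop
endfacet
facet normal -0.057 0.849 -0.526
outer loop
vertex -0.463 4.07 3.546
vertex 0.759 3.412 2.352
vertex -1.599 3.476 2.711
endloop
endfacet
facet normal -0.667 0.359 0.652
outer loop
vertex -1.599 3.476 2.711
vertex -0.382 2.882 4.283
vertex -0.463 4.07 3.546
endloop
endfacet
facet normal 0.742 0.389 0.546
outer loop
vertex -0.463 4.07 3.546
vertex 0.839 2.224 3.089
vertex 0.759 3.412 2.352
endloop
endfacet
facet normal 0.743 0.389 0.545
outer loop
vertex -0.382 2.882 4.283
vertex 0.839 2.224 3.089
vertex -0.463 4.07 3.546
endloop
endfacet
facet normal 0.728 -0.019 -0.686
outer loop
vertex 1.971 -0.982 -3.29
vertex 1.574 -1.031 -3.71
vertex 1.751 -0.506 -3.537
endloop
endfacet
facet normal 0.220 0.527 0.821
outer loop
vertex 1.971 -0.982 -3.29
vertex 1.751 -0.506 -3.537
vertex 0.766 -1.009 -2.95
endloop
endfacet
facet normal 0.729 -0.020 -0.685
outer loop
vertex 1.751 -0.506 -3.537
vertex 1.574 -1.031 -3.71
vertex 1.354 -0.555 -3.958
endloop
endfacet
facet normal -0.340 0.916 0.214
outer loop
vertex 1.751 -0.506 -3.537
vertex 1.354 -0.555 -3.958
vertex 0.766 -1.009 -2.95
endloop
endfacet
facet normal 0.729 -0.020 -0.685
outer loop
vertex 1.354 -0.555 -3.958
vertex 1.574 -1.031 -3.71
vertex 1.178 -1.08 -4.13
endloop
endfacet
facet normal -0.860 0.394 -0.324
outer loop
vertex 1.354 -0.555 -3.958
vertex 1.178 -1.08 -4.13
vertex 0.766 -1.009 -2.95
endloop
endfacet
facet normal 0.729 -0.019 -0.685
outer loop
vertex 1.178 -1.08 -4.13
vertex 1.574 -1.031 -3.71
vertex 1.398 -1.556 -3.883
endloop
endfacet
facet normal -0.820 -0.512 -0.256
outer loop
vertex 1.178 -1.08 -4.13
vertex 1.398 -1.556 -3.883
vertex 0.766 -1.009 -2.95
endloop
endfacet
facet normal 0.728 -0.019 -0.685
outer loop
vertex 1.398 -1.556 -3.883
vertex 1.574 -1.031 -3.71
vertex 1.795 -1.507 -3.462
endloop
endfacet
facet normal -0.261 -0.899 0.351
outer loop
vertex 1.398 -1.556 -3.883
vertex 1.795 -1.507 -3.462
vertex 0.766 -1.009 -2.95
endloop
endfacet
facet normal 0.728 -0.019 -0.686
outer loop
vertex 1.795 -1.507 -3.462
vertex 1.574 -1.031 -3.71
vertex 1.971 -0.982 -3.29
endloop
endfacet
facet normal 0.259 -0.378 0.889
outer loop
vertex 1.795 -1.507 -3.462
vertex 1.971 -0.982 -3.29
vertex 0.766 -1.009 -2.95
endloop
endfacet

endsolid


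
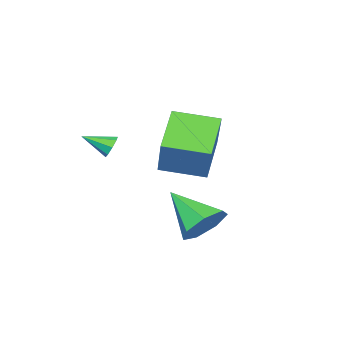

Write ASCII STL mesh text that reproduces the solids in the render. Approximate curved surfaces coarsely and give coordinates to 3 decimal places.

solid 
facet normal -0.678 -0.440 0.589
outer loop
vertex -2.78 0.648 0.647
vertex -3.947 2.038 0.343
vertex -3.555 -0.362 -0.998
endloop
endfacet
facet normal 0.634 -0.755 0.165
outer loop
vertex -2.193 0.522 -2.183
vertex -2.78 0.648 0.647
vertex -3.555 -0.362 -0.998
endloop
endfacet
facet normal -0.678 -0.440 0.589
outer loop
vertex -3.555 -0.362 -0.998
vertex -3.947 2.038 0.343
vertex -4.722 1.027 -1.303
endloop
endfacet
facet normal -0.372 -0.486 -0.791
outer loop
vertex -4.722 1.027 -1.303
vertex -2.193 0.522 -2.183
vertex -3.555 -0.362 -0.998
endloop
endfacet
facet normal 0.373 0.486 0.791
outer loop
vertex -2.78 0.648 0.647
vertex -2.585 2.922 -0.842
vertex -3.947 2.038 0.343
endloop
endfacet
facet normal 0.634 -0.755 0.165
outer loop
vertex -1.418 1.533 -0.537
vertex -2.78 0.648 0.647
vertex -2.193 0.522 -2.183
endloop
endfacet
facet normal 0.372 0.486 0.791
outer loop
vertex -1.418 1.533 -0.537
vertex -2.585 2.922 -0.842
vertex -2.78 0.648 0.647
endloop
endfacet
facet normal -0.634 0.755 -0.165
outer loop
vertex -3.947 2.038 0.343
vertex -2.585 2.922 -0.842
vertex -4.722 1.027 -1.303
endloop
endfacet
facet normal -0.372 -0.485 -0.791
outer loop
vertex -3.36 1.912 -2.487
vertex -2.193 0.522 -2.183
vertex -4.722 1.027 -1.303
endloop
endfacet
facet normal -0.634 0.755 -0.165
outer loop
vertex -4.722 1.027 -1.303
vertex -2.585 2.922 -0.842
vertex -3.36 1.912 -2.487
endloop
endfacet
facet normal 0.678 0.440 -0.589
outer loop
vertex -3.36 1.912 -2.487
vertex -1.418 1.533 -0.537
vertex -2.193 0.522 -2.183
endloop
endfacet
facet normal 0.678 0.440 -0.589
outer loop
vertex -2.585 2.922 -0.842
vertex -1.418 1.533 -0.537
vertex -3.36 1.912 -2.487
endloop
endfacet
facet normal -0.069 0.813 -0.578
outer loop
vertex -1.289 3.918 -3.351
vertex -1.85 3.394 -4.022
vertex -2.164 3.938 -3.219
endloop
endfacet
facet normal 0.151 0.198 0.969
outer loop
vertex -1.289 3.918 -3.351
vertex -2.164 3.938 -3.219
vertex -1.71 1.726 -2.838
endloop
endfacet
facet normal -0.068 0.813 -0.578
outer loop
vertex -2.164 3.938 -3.219
vertex -1.85 3.394 -4.022
vertex -2.802 3.549 -3.692
endloop
endfacet
facet normal -0.601 0.014 0.799
outer loop
vertex -2.164 3.938 -3.219
vertex -2.802 3.549 -3.692
vertex -1.71 1.726 -2.838
endloop
endfacet
facet normal -0.068 0.813 -0.579
outer loop
vertex -2.802 3.549 -3.692
vertex -1.85 3.394 -4.022
vertex -2.724 3.042 -4.413
endloop
endfacet
facet normal -0.879 -0.430 0.207
outer loop
vertex -2.802 3.549 -3.692
vertex -2.724 3.042 -4.413
vertex -1.71 1.726 -2.838
endloop
endfacet
facet normal -0.069 0.813 -0.578
outer loop
vertex -2.724 3.042 -4.413
vertex -1.85 3.394 -4.022
vertex -1.988 2.8 -4.841
endloop
endfacet
facet normal -0.475 -0.801 -0.364
outer loop
vertex -2.724 3.042 -4.413
vertex -1.988 2.8 -4.841
vertex -1.71 1.726 -2.838
endloop
endfacet
facet normal -0.068 0.813 -0.578
outer loop
vertex -1.988 2.8 -4.841
vertex -1.85 3.394 -4.022
vertex -1.148 3.005 -4.652
endloop
endfacet
facet normal 0.309 -0.820 -0.482
outer loop
vertex -1.988 2.8 -4.841
vertex -1.148 3.005 -4.652
vertex -1.71 1.726 -2.838
endloop
endfacet
facet normal -0.069 0.813 -0.578
outer loop
vertex -1.148 3.005 -4.652
vertex -1.85 3.394 -4.022
vertex -0.837 3.503 -3.989
endloop
endfacet
facet normal 0.880 -0.471 -0.059
outer loop
vertex -1.148 3.005 -4.652
vertex -0.837 3.503 -3.989
vertex -1.71 1.726 -2.838
endloop
endfacet
facet normal -0.069 0.813 -0.578
outer loop
vertex -0.837 3.503 -3.989
vertex -1.85 3.394 -4.022
vertex -1.289 3.918 -3.351
endloop
endfacet
facet normal 0.810 -0.018 0.586
outer loop
vertex -0.837 3.503 -3.989
vertex -1.289 3.918 -3.351
vertex -1.71 1.726 -2.838
endloop
endfacet
facet normal -0.627 0.657 -0.419
outer loop
vertex -1.367 -1.411 -1.864
vertex -1.635 -1.376 -1.408
vertex -1.223 -1.119 -1.621
endloop
endfacet
facet normal 0.877 -0.033 -0.479
outer loop
vertex -1.367 -1.411 -1.864
vertex -1.223 -1.119 -1.621
vertex -0.865 -2.184 -0.892
endloop
endfacet
facet normal -0.626 0.658 -0.418
outer loop
vertex -1.223 -1.119 -1.621
vertex -1.635 -1.376 -1.408
vertex -1.32 -0.978 -1.254
endloop
endfacet
facet normal 0.921 0.377 0.099
outer loop
vertex -1.223 -1.119 -1.621
vertex -1.32 -0.978 -1.254
vertex -0.865 -2.184 -0.892
endloop
endfacet
facet normal -0.626 0.658 -0.420
outer loop
vertex -1.32 -0.978 -1.254
vertex -1.635 -1.376 -1.408
vertex -1.602 -1.069 -0.976
endloop
endfacet
facet normal 0.562 0.425 0.709
outer loop
vertex -1.32 -0.978 -1.254
vertex -1.602 -1.069 -0.976
vertex -0.865 -2.184 -0.892
endloop
endfacet
facet normal -0.626 0.658 -0.420
outer loop
vertex -1.602 -1.069 -0.976
vertex -1.635 -1.376 -1.408
vertex -1.903 -1.34 -0.952
endloop
endfacet
facet normal 0.007 0.080 0.997
outer loop
vertex -1.602 -1.069 -0.976
vertex -1.903 -1.34 -0.952
vertex -0.865 -2.184 -0.892
endloop
endfacet
facet normal -0.626 0.657 -0.420
outer loop
vertex -1.903 -1.34 -0.952
vertex -1.635 -1.376 -1.408
vertex -2.047 -1.632 -1.194
endloop
endfacet
facet normal -0.413 -0.452 0.791
outer loop
vertex -1.903 -1.34 -0.952
vertex -2.047 -1.632 -1.194
vertex -0.865 -2.184 -0.892
endloop
endfacet
facet normal -0.626 0.658 -0.418
outer loop
vertex -2.047 -1.632 -1.194
vertex -1.635 -1.376 -1.408
vertex -1.95 -1.773 -1.561
endloop
endfacet
facet normal -0.457 -0.864 0.211
outer loop
vertex -2.047 -1.632 -1.194
vertex -1.95 -1.773 -1.561
vertex -0.865 -2.184 -0.892
endloop
endfacet
facet normal -0.626 0.658 -0.419
outer loop
vertex -1.95 -1.773 -1.561
vertex -1.635 -1.376 -1.408
vertex -1.668 -1.682 -1.839
endloop
endfacet
facet normal -0.099 -0.912 -0.399
outer loop
vertex -1.95 -1.773 -1.561
vertex -1.668 -1.682 -1.839
vertex -0.865 -2.184 -0.892
endloop
endfacet
facet normal -0.627 0.657 -0.419
outer loop
vertex -1.668 -1.682 -1.839
vertex -1.635 -1.376 -1.408
vertex -1.367 -1.411 -1.864
endloop
endfacet
facet normal 0.454 -0.568 -0.686
outer loop
vertex -1.668 -1.682 -1.839
vertex -1.367 -1.411 -1.864
vertex -0.865 -2.184 -0.892
endloop
endfacet

endsolid


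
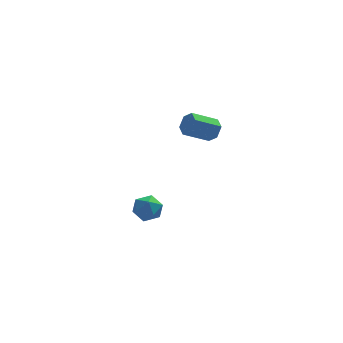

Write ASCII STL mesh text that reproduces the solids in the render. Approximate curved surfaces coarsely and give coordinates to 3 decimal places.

solid 
facet normal 0.857 0.189 -0.480
outer loop
vertex -0.173 2.295 3.029
vertex -0.45 2.609 2.658
vertex -0.242 2.843 3.122
endloop
endfacet
facet normal 0.501 -0.083 0.861
outer loop
vertex -0.173 2.295 3.029
vertex -0.242 2.843 3.122
vertex -1.252 2.057 3.634
endloop
endfacet
facet normal 0.500 -0.082 0.862
outer loop
vertex -1.252 2.057 3.634
vertex -0.242 2.843 3.122
vertex -1.321 2.605 3.726
endloop
endfacet
facet normal -0.856 -0.189 0.481
outer loop
vertex -1.252 2.057 3.634
vertex -1.321 2.605 3.726
vertex -1.53 2.371 3.262
endloop
endfacet
facet normal 0.857 0.188 -0.479
outer loop
vertex -0.242 2.843 3.122
vertex -0.45 2.609 2.658
vertex -0.519 3.157 2.75
endloop
endfacet
facet normal 0.143 0.806 0.574
outer loop
vertex -0.242 2.843 3.122
vertex -0.519 3.157 2.75
vertex -1.321 2.605 3.726
endloop
endfacet
facet normal 0.144 0.806 0.574
outer loop
vertex -1.321 2.605 3.726
vertex -0.519 3.157 2.75
vertex -1.599 2.919 3.355
endloop
endfacet
facet normal -0.856 -0.189 0.481
outer loop
vertex -1.321 2.605 3.726
vertex -1.599 2.919 3.355
vertex -1.53 2.371 3.262
endloop
endfacet
facet normal 0.856 0.189 -0.481
outer loop
vertex -0.519 3.157 2.75
vertex -0.45 2.609 2.658
vertex -0.728 2.923 2.286
endloop
endfacet
facet normal -0.357 0.889 -0.287
outer loop
vertex -0.519 3.157 2.75
vertex -0.728 2.923 2.286
vertex -1.599 2.919 3.355
endloop
endfacet
facet normal -0.357 0.888 -0.288
outer loop
vertex -1.599 2.919 3.355
vertex -0.728 2.923 2.286
vertex -1.807 2.685 2.891
endloop
endfacet
facet normal -0.857 -0.189 0.480
outer loop
vertex -1.599 2.919 3.355
vertex -1.807 2.685 2.891
vertex -1.53 2.371 3.262
endloop
endfacet
facet normal 0.856 0.189 -0.481
outer loop
vertex -0.728 2.923 2.286
vertex -0.45 2.609 2.658
vertex -0.659 2.375 2.194
endloop
endfacet
facet normal -0.501 0.082 -0.862
outer loop
vertex -0.728 2.923 2.286
vertex -0.659 2.375 2.194
vertex -1.807 2.685 2.891
endloop
endfacet
facet normal -0.501 0.083 -0.862
outer loop
vertex -1.807 2.685 2.891
vertex -0.659 2.375 2.194
vertex -1.738 2.137 2.798
endloop
endfacet
facet normal -0.857 -0.189 0.480
outer loop
vertex -1.807 2.685 2.891
vertex -1.738 2.137 2.798
vertex -1.53 2.371 3.262
endloop
endfacet
facet normal 0.856 0.189 -0.481
outer loop
vertex -0.659 2.375 2.194
vertex -0.45 2.609 2.658
vertex -0.381 2.061 2.565
endloop
endfacet
facet normal -0.144 -0.806 -0.574
outer loop
vertex -0.659 2.375 2.194
vertex -0.381 2.061 2.565
vertex -1.738 2.137 2.798
endloop
endfacet
facet normal -0.144 -0.806 -0.574
outer loop
vertex -1.738 2.137 2.798
vertex -0.381 2.061 2.565
vertex -1.461 1.823 3.17
endloop
endfacet
facet normal -0.857 -0.188 0.479
outer loop
vertex -1.738 2.137 2.798
vertex -1.461 1.823 3.17
vertex -1.53 2.371 3.262
endloop
endfacet
facet normal 0.857 0.189 -0.480
outer loop
vertex -0.381 2.061 2.565
vertex -0.45 2.609 2.658
vertex -0.173 2.295 3.029
endloop
endfacet
facet normal 0.357 -0.889 0.288
outer loop
vertex -0.381 2.061 2.565
vertex -0.173 2.295 3.029
vertex -1.461 1.823 3.17
endloop
endfacet
facet normal 0.357 -0.889 0.287
outer loop
vertex -1.461 1.823 3.17
vertex -0.173 2.295 3.029
vertex -1.252 2.057 3.634
endloop
endfacet
facet normal -0.856 -0.189 0.481
outer loop
vertex -1.461 1.823 3.17
vertex -1.252 2.057 3.634
vertex -1.53 2.371 3.262
endloop
endfacet
facet normal -0.599 -0.336 0.727
outer loop
vertex -3.486 3.759 -2.007
vertex -3.512 3.119 -2.324
vertex -3.004 3.258 -1.841
endloop
endfacet
facet normal -0.160 0.168 0.973
outer loop
vertex -3.486 3.759 -2.007
vertex -3.004 3.258 -1.841
vertex -2.799 3.938 -1.925
endloop
endfacet
facet normal -0.269 0.763 0.588
outer loop
vertex -3.486 3.759 -2.007
vertex -2.799 3.938 -1.925
vertex -3.18 4.218 -2.462
endloop
endfacet
facet normal -0.775 0.622 0.106
outer loop
vertex -3.486 3.759 -2.007
vertex -3.18 4.218 -2.462
vertex -3.62 3.712 -2.708
endloop
endfacet
facet normal -0.980 -0.055 0.191
outer loop
vertex -3.486 3.759 -2.007
vertex -3.62 3.712 -2.708
vertex -3.512 3.119 -2.324
endloop
endfacet
facet normal 0.511 -0.048 0.858
outer loop
vertex -2.799 3.938 -1.925
vertex -3.004 3.258 -1.841
vertex -2.4 3.408 -2.192
endloop
endfacet
facet normal -0.201 -0.865 0.460
outer loop
vertex -3.004 3.258 -1.841
vertex -3.512 3.119 -2.324
vertex -2.84 2.902 -2.438
endloop
endfacet
facet normal -0.817 -0.411 -0.405
outer loop
vertex -3.512 3.119 -2.324
vertex -3.62 3.712 -2.708
vertex -3.221 3.182 -2.975
endloop
endfacet
facet normal -0.485 0.686 -0.542
outer loop
vertex -3.62 3.712 -2.708
vertex -3.18 4.218 -2.462
vertex -3.016 3.862 -3.059
endloop
endfacet
facet normal 0.335 0.912 0.238
outer loop
vertex -3.18 4.218 -2.462
vertex -2.799 3.938 -1.925
vertex -2.508 4.001 -2.576
endloop
endfacet
facet normal 0.775 -0.622 -0.106
outer loop
vertex -2.534 3.361 -2.893
vertex -2.4 3.408 -2.192
vertex -2.84 2.902 -2.438
endloop
endfacet
facet normal 0.269 -0.763 -0.588
outer loop
vertex -2.534 3.361 -2.893
vertex -2.84 2.902 -2.438
vertex -3.221 3.182 -2.975
endloop
endfacet
facet normal 0.160 -0.168 -0.973
outer loop
vertex -2.534 3.361 -2.893
vertex -3.221 3.182 -2.975
vertex -3.016 3.862 -3.059
endloop
endfacet
facet normal 0.599 0.336 -0.727
outer loop
vertex -2.534 3.361 -2.893
vertex -3.016 3.862 -3.059
vertex -2.508 4.001 -2.576
endloop
endfacet
facet normal 0.980 0.055 -0.191
outer loop
vertex -2.534 3.361 -2.893
vertex -2.508 4.001 -2.576
vertex -2.4 3.408 -2.192
endloop
endfacet
facet normal 0.485 -0.686 0.542
outer loop
vertex -2.84 2.902 -2.438
vertex -2.4 3.408 -2.192
vertex -3.004 3.258 -1.841
endloop
endfacet
facet normal -0.335 -0.912 -0.238
outer loop
vertex -3.221 3.182 -2.975
vertex -2.84 2.902 -2.438
vertex -3.512 3.119 -2.324
endloop
endfacet
facet normal -0.511 0.048 -0.858
outer loop
vertex -3.016 3.862 -3.059
vertex -3.221 3.182 -2.975
vertex -3.62 3.712 -2.708
endloop
endfacet
facet normal 0.201 0.865 -0.460
outer loop
vertex -2.508 4.001 -2.576
vertex -3.016 3.862 -3.059
vertex -3.18 4.218 -2.462
endloop
endfacet
facet normal 0.817 0.411 0.405
outer loop
vertex -2.4 3.408 -2.192
vertex -2.508 4.001 -2.576
vertex -2.799 3.938 -1.925
endloop
endfacet

endsolid


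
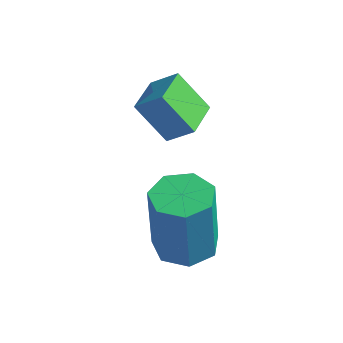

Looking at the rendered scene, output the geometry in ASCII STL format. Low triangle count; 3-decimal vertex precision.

solid 
facet normal -0.639 -0.081 0.765
outer loop
vertex -0.413 1.33 1.414
vertex -0.641 2.424 1.34
vertex -1.095 1.147 0.825
endloop
endfacet
facet normal 0.204 -0.977 0.067
outer loop
vertex -0.239 1.256 -0.2
vertex -0.413 1.33 1.414
vertex -1.095 1.147 0.825
endloop
endfacet
facet normal -0.638 -0.082 0.765
outer loop
vertex -1.095 1.147 0.825
vertex -0.641 2.424 1.34
vertex -1.324 2.241 0.751
endloop
endfacet
facet normal -0.742 -0.199 -0.641
outer loop
vertex -1.324 2.241 0.751
vertex -0.239 1.256 -0.2
vertex -1.095 1.147 0.825
endloop
endfacet
facet normal 0.742 0.198 0.641
outer loop
vertex -0.413 1.33 1.414
vertex 0.215 2.533 0.315
vertex -0.641 2.424 1.34
endloop
endfacet
facet normal 0.204 -0.977 0.067
outer loop
vertex 0.444 1.439 0.389
vertex -0.413 1.33 1.414
vertex -0.239 1.256 -0.2
endloop
endfacet
facet normal 0.741 0.199 0.641
outer loop
vertex 0.444 1.439 0.389
vertex 0.215 2.533 0.315
vertex -0.413 1.33 1.414
endloop
endfacet
facet normal -0.204 0.977 -0.067
outer loop
vertex -0.641 2.424 1.34
vertex 0.215 2.533 0.315
vertex -1.324 2.241 0.751
endloop
endfacet
facet normal -0.742 -0.198 -0.641
outer loop
vertex -0.467 2.35 -0.274
vertex -0.239 1.256 -0.2
vertex -1.324 2.241 0.751
endloop
endfacet
facet normal -0.204 0.977 -0.067
outer loop
vertex -1.324 2.241 0.751
vertex 0.215 2.533 0.315
vertex -0.467 2.35 -0.274
endloop
endfacet
facet normal 0.638 0.081 -0.765
outer loop
vertex -0.467 2.35 -0.274
vertex 0.444 1.439 0.389
vertex -0.239 1.256 -0.2
endloop
endfacet
facet normal 0.639 0.082 -0.765
outer loop
vertex 0.215 2.533 0.315
vertex 0.444 1.439 0.389
vertex -0.467 2.35 -0.274
endloop
endfacet
facet normal 0.032 0.033 -0.999
outer loop
vertex 1.589 0.685 -2.556
vertex 1.064 0.044 -2.594
vertex 0.889 0.855 -2.573
endloop
endfacet
facet normal 0.235 0.971 0.039
outer loop
vertex 1.589 0.685 -2.556
vertex 0.889 0.855 -2.573
vertex 1.521 0.618 -0.488
endloop
endfacet
facet normal 0.235 0.971 0.039
outer loop
vertex 1.521 0.618 -0.488
vertex 0.889 0.855 -2.573
vertex 0.821 0.788 -0.506
endloop
endfacet
facet normal -0.033 -0.032 0.999
outer loop
vertex 1.521 0.618 -0.488
vertex 0.821 0.788 -0.506
vertex 0.996 -0.024 -0.526
endloop
endfacet
facet normal 0.032 0.033 -0.999
outer loop
vertex 0.889 0.855 -2.573
vertex 1.064 0.044 -2.594
vertex 0.321 0.413 -2.606
endloop
endfacet
facet normal -0.614 0.789 0.005
outer loop
vertex 0.889 0.855 -2.573
vertex 0.321 0.413 -2.606
vertex 0.821 0.788 -0.506
endloop
endfacet
facet normal -0.614 0.789 0.005
outer loop
vertex 0.821 0.788 -0.506
vertex 0.321 0.413 -2.606
vertex 0.253 0.346 -0.539
endloop
endfacet
facet normal -0.033 -0.032 0.999
outer loop
vertex 0.821 0.788 -0.506
vertex 0.253 0.346 -0.539
vertex 0.996 -0.024 -0.526
endloop
endfacet
facet normal 0.032 0.033 -0.999
outer loop
vertex 0.321 0.413 -2.606
vertex 1.064 0.044 -2.594
vertex 0.312 -0.306 -2.63
endloop
endfacet
facet normal -0.999 0.014 -0.032
outer loop
vertex 0.321 0.413 -2.606
vertex 0.312 -0.306 -2.63
vertex 0.253 0.346 -0.539
endloop
endfacet
facet normal -0.999 0.014 -0.032
outer loop
vertex 0.253 0.346 -0.539
vertex 0.312 -0.306 -2.63
vertex 0.244 -0.374 -0.562
endloop
endfacet
facet normal -0.033 -0.031 0.999
outer loop
vertex 0.253 0.346 -0.539
vertex 0.244 -0.374 -0.562
vertex 0.996 -0.024 -0.526
endloop
endfacet
facet normal 0.033 0.032 -0.999
outer loop
vertex 0.312 -0.306 -2.63
vertex 1.064 0.044 -2.594
vertex 0.87 -0.763 -2.626
endloop
endfacet
facet normal -0.633 -0.773 -0.046
outer loop
vertex 0.312 -0.306 -2.63
vertex 0.87 -0.763 -2.626
vertex 0.244 -0.374 -0.562
endloop
endfacet
facet normal -0.633 -0.773 -0.046
outer loop
vertex 0.244 -0.374 -0.562
vertex 0.87 -0.763 -2.626
vertex 0.801 -0.83 -0.559
endloop
endfacet
facet normal -0.032 -0.033 0.999
outer loop
vertex 0.244 -0.374 -0.562
vertex 0.801 -0.83 -0.559
vertex 0.996 -0.024 -0.526
endloop
endfacet
facet normal 0.033 0.032 -0.999
outer loop
vertex 0.87 -0.763 -2.626
vertex 1.064 0.044 -2.594
vertex 1.573 -0.612 -2.598
endloop
endfacet
facet normal 0.211 -0.977 -0.025
outer loop
vertex 0.87 -0.763 -2.626
vertex 1.573 -0.612 -2.598
vertex 0.801 -0.83 -0.559
endloop
endfacet
facet normal 0.211 -0.977 -0.025
outer loop
vertex 0.801 -0.83 -0.559
vertex 1.573 -0.612 -2.598
vertex 1.505 -0.679 -0.531
endloop
endfacet
facet normal -0.033 -0.033 0.999
outer loop
vertex 0.801 -0.83 -0.559
vertex 1.505 -0.679 -0.531
vertex 0.996 -0.024 -0.526
endloop
endfacet
facet normal 0.033 0.032 -0.999
outer loop
vertex 1.573 -0.612 -2.598
vertex 1.064 0.044 -2.594
vertex 1.894 0.033 -2.567
endloop
endfacet
facet normal 0.895 -0.446 0.015
outer loop
vertex 1.573 -0.612 -2.598
vertex 1.894 0.033 -2.567
vertex 1.505 -0.679 -0.531
endloop
endfacet
facet normal 0.895 -0.446 0.015
outer loop
vertex 1.505 -0.679 -0.531
vertex 1.894 0.033 -2.567
vertex 1.825 -0.035 -0.499
endloop
endfacet
facet normal -0.033 -0.033 0.999
outer loop
vertex 1.505 -0.679 -0.531
vertex 1.825 -0.035 -0.499
vertex 0.996 -0.024 -0.526
endloop
endfacet
facet normal 0.033 0.032 -0.999
outer loop
vertex 1.894 0.033 -2.567
vertex 1.064 0.044 -2.594
vertex 1.589 0.685 -2.556
endloop
endfacet
facet normal 0.905 0.423 0.044
outer loop
vertex 1.894 0.033 -2.567
vertex 1.589 0.685 -2.556
vertex 1.825 -0.035 -0.499
endloop
endfacet
facet normal 0.906 0.421 0.043
outer loop
vertex 1.825 -0.035 -0.499
vertex 1.589 0.685 -2.556
vertex 1.521 0.618 -0.488
endloop
endfacet
facet normal -0.033 -0.032 0.999
outer loop
vertex 1.825 -0.035 -0.499
vertex 1.521 0.618 -0.488
vertex 0.996 -0.024 -0.526
endloop
endfacet

endsolid


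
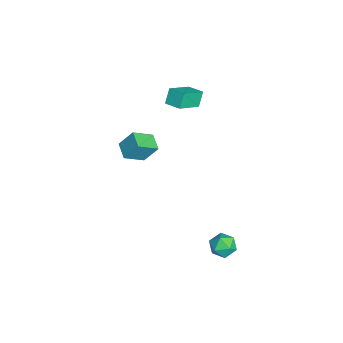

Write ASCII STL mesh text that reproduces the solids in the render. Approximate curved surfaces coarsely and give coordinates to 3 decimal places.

solid 
facet normal -0.777 0.510 0.368
outer loop
vertex 2.571 3.435 -2.48
vertex 2.499 2.907 -1.899
vertex 2.96 3.54 -1.803
endloop
endfacet
facet normal -0.320 0.947 0.037
outer loop
vertex 2.571 3.435 -2.48
vertex 2.96 3.54 -1.803
vertex 3.318 3.688 -2.49
endloop
endfacet
facet normal -0.255 0.727 -0.638
outer loop
vertex 2.571 3.435 -2.48
vertex 3.318 3.688 -2.49
vertex 3.078 3.147 -3.011
endloop
endfacet
facet normal -0.671 0.155 -0.725
outer loop
vertex 2.571 3.435 -2.48
vertex 3.078 3.147 -3.011
vertex 2.572 2.664 -2.646
endloop
endfacet
facet normal -0.994 0.021 -0.104
outer loop
vertex 2.571 3.435 -2.48
vertex 2.572 2.664 -2.646
vertex 2.499 2.907 -1.899
endloop
endfacet
facet normal 0.316 0.880 0.354
outer loop
vertex 3.318 3.688 -2.49
vertex 2.96 3.54 -1.803
vertex 3.708 3.316 -1.914
endloop
endfacet
facet normal -0.424 0.174 0.889
outer loop
vertex 2.96 3.54 -1.803
vertex 2.499 2.907 -1.899
vertex 3.202 2.833 -1.549
endloop
endfacet
facet normal -0.776 -0.619 0.125
outer loop
vertex 2.499 2.907 -1.899
vertex 2.572 2.664 -2.646
vertex 2.962 2.292 -2.07
endloop
endfacet
facet normal -0.251 -0.402 -0.880
outer loop
vertex 2.572 2.664 -2.646
vertex 3.078 3.147 -3.011
vertex 3.32 2.44 -2.757
endloop
endfacet
facet normal 0.423 0.524 -0.739
outer loop
vertex 3.078 3.147 -3.011
vertex 3.318 3.688 -2.49
vertex 3.781 3.073 -2.661
endloop
endfacet
facet normal 0.671 -0.155 0.725
outer loop
vertex 3.709 2.545 -2.08
vertex 3.708 3.316 -1.914
vertex 3.202 2.833 -1.549
endloop
endfacet
facet normal 0.255 -0.727 0.638
outer loop
vertex 3.709 2.545 -2.08
vertex 3.202 2.833 -1.549
vertex 2.962 2.292 -2.07
endloop
endfacet
facet normal 0.320 -0.947 -0.037
outer loop
vertex 3.709 2.545 -2.08
vertex 2.962 2.292 -2.07
vertex 3.32 2.44 -2.757
endloop
endfacet
facet normal 0.777 -0.510 -0.368
outer loop
vertex 3.709 2.545 -2.08
vertex 3.32 2.44 -2.757
vertex 3.781 3.073 -2.661
endloop
endfacet
facet normal 0.994 -0.021 0.104
outer loop
vertex 3.709 2.545 -2.08
vertex 3.781 3.073 -2.661
vertex 3.708 3.316 -1.914
endloop
endfacet
facet normal 0.251 0.402 0.880
outer loop
vertex 3.202 2.833 -1.549
vertex 3.708 3.316 -1.914
vertex 2.96 3.54 -1.803
endloop
endfacet
facet normal -0.423 -0.524 0.739
outer loop
vertex 2.962 2.292 -2.07
vertex 3.202 2.833 -1.549
vertex 2.499 2.907 -1.899
endloop
endfacet
facet normal -0.316 -0.880 -0.354
outer loop
vertex 3.32 2.44 -2.757
vertex 2.962 2.292 -2.07
vertex 2.572 2.664 -2.646
endloop
endfacet
facet normal 0.424 -0.174 -0.889
outer loop
vertex 3.781 3.073 -2.661
vertex 3.32 2.44 -2.757
vertex 3.078 3.147 -3.011
endloop
endfacet
facet normal 0.776 0.619 -0.125
outer loop
vertex 3.708 3.316 -1.914
vertex 3.781 3.073 -2.661
vertex 3.318 3.688 -2.49
endloop
endfacet
facet normal -0.936 -0.265 0.234
outer loop
vertex -4.022 -2.328 -0.97
vertex -3.972 -1.558 0.101
vertex -4.51 -1.261 -1.715
endloop
endfacet
facet normal -0.037 -0.584 -0.811
outer loop
vertex -3.528 -0.982 -1.961
vertex -4.022 -2.328 -0.97
vertex -4.51 -1.261 -1.715
endloop
endfacet
facet normal -0.935 -0.265 0.234
outer loop
vertex -4.51 -1.261 -1.715
vertex -3.972 -1.558 0.101
vertex -4.461 -0.49 -0.644
endloop
endfacet
facet normal -0.352 0.767 -0.536
outer loop
vertex -4.461 -0.49 -0.644
vertex -3.528 -0.982 -1.961
vertex -4.51 -1.261 -1.715
endloop
endfacet
facet normal 0.352 -0.768 0.535
outer loop
vertex -4.022 -2.328 -0.97
vertex -2.99 -1.279 -0.145
vertex -3.972 -1.558 0.101
endloop
endfacet
facet normal -0.038 -0.583 -0.811
outer loop
vertex -3.039 -2.05 -1.216
vertex -4.022 -2.328 -0.97
vertex -3.528 -0.982 -1.961
endloop
endfacet
facet normal 0.351 -0.767 0.536
outer loop
vertex -3.039 -2.05 -1.216
vertex -2.99 -1.279 -0.145
vertex -4.022 -2.328 -0.97
endloop
endfacet
facet normal 0.038 0.583 0.811
outer loop
vertex -3.972 -1.558 0.101
vertex -2.99 -1.279 -0.145
vertex -4.461 -0.49 -0.644
endloop
endfacet
facet normal -0.351 0.768 -0.536
outer loop
vertex -3.478 -0.212 -0.89
vertex -3.528 -0.982 -1.961
vertex -4.461 -0.49 -0.644
endloop
endfacet
facet normal 0.038 0.584 0.811
outer loop
vertex -4.461 -0.49 -0.644
vertex -2.99 -1.279 -0.145
vertex -3.478 -0.212 -0.89
endloop
endfacet
facet normal 0.935 0.265 -0.234
outer loop
vertex -3.478 -0.212 -0.89
vertex -3.039 -2.05 -1.216
vertex -3.528 -0.982 -1.961
endloop
endfacet
facet normal 0.936 0.265 -0.233
outer loop
vertex -2.99 -1.279 -0.145
vertex -3.039 -2.05 -1.216
vertex -3.478 -0.212 -0.89
endloop
endfacet
facet normal -0.608 0.596 -0.525
outer loop
vertex -4.874 1.422 3.182
vertex -4.275 2.159 3.324
vertex -4.398 1.192 2.369
endloop
endfacet
facet normal -0.624 -0.767 -0.148
outer loop
vertex -3.345 0.161 3.276
vertex -4.874 1.422 3.182
vertex -4.398 1.192 2.369
endloop
endfacet
facet normal -0.608 0.596 -0.525
outer loop
vertex -4.398 1.192 2.369
vertex -4.275 2.159 3.324
vertex -3.799 1.929 2.511
endloop
endfacet
facet normal 0.490 -0.237 -0.839
outer loop
vertex -3.799 1.929 2.511
vertex -3.345 0.161 3.276
vertex -4.398 1.192 2.369
endloop
endfacet
facet normal -0.490 0.237 0.839
outer loop
vertex -4.874 1.422 3.182
vertex -3.222 1.128 4.231
vertex -4.275 2.159 3.324
endloop
endfacet
facet normal -0.624 -0.767 -0.148
outer loop
vertex -3.821 0.391 4.089
vertex -4.874 1.422 3.182
vertex -3.345 0.161 3.276
endloop
endfacet
facet normal -0.490 0.237 0.839
outer loop
vertex -3.821 0.391 4.089
vertex -3.222 1.128 4.231
vertex -4.874 1.422 3.182
endloop
endfacet
facet normal 0.624 0.767 0.148
outer loop
vertex -4.275 2.159 3.324
vertex -3.222 1.128 4.231
vertex -3.799 1.929 2.511
endloop
endfacet
facet normal 0.490 -0.237 -0.839
outer loop
vertex -2.746 0.898 3.418
vertex -3.345 0.161 3.276
vertex -3.799 1.929 2.511
endloop
endfacet
facet normal 0.624 0.767 0.148
outer loop
vertex -3.799 1.929 2.511
vertex -3.222 1.128 4.231
vertex -2.746 0.898 3.418
endloop
endfacet
facet normal 0.608 -0.596 0.525
outer loop
vertex -2.746 0.898 3.418
vertex -3.821 0.391 4.089
vertex -3.345 0.161 3.276
endloop
endfacet
facet normal 0.608 -0.596 0.525
outer loop
vertex -3.222 1.128 4.231
vertex -3.821 0.391 4.089
vertex -2.746 0.898 3.418
endloop
endfacet

endsolid


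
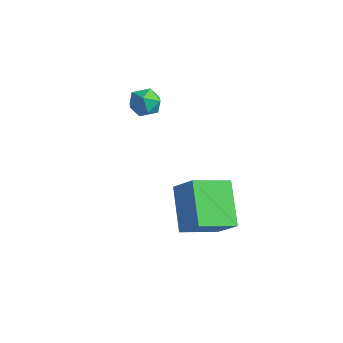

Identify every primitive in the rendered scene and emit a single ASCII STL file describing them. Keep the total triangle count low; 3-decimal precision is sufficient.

solid 
facet normal -0.358 0.833 0.421
outer loop
vertex -2.821 2.678 -0.255
vertex -3.427 2.36 -0.141
vertex -2.926 2.333 0.338
endloop
endfacet
facet normal 0.345 0.783 0.517
outer loop
vertex -2.821 2.678 -0.255
vertex -2.926 2.333 0.338
vertex -2.317 2.281 0.01
endloop
endfacet
facet normal 0.654 0.746 -0.127
outer loop
vertex -2.821 2.678 -0.255
vertex -2.317 2.281 0.01
vertex -2.442 2.274 -0.673
endloop
endfacet
facet normal 0.139 0.772 -0.620
outer loop
vertex -2.821 2.678 -0.255
vertex -2.442 2.274 -0.673
vertex -3.128 2.323 -0.766
endloop
endfacet
facet normal -0.487 0.827 -0.282
outer loop
vertex -2.821 2.678 -0.255
vertex -3.128 2.323 -0.766
vertex -3.427 2.36 -0.141
endloop
endfacet
facet normal 0.478 0.171 0.861
outer loop
vertex -2.317 2.281 0.01
vertex -2.926 2.333 0.338
vertex -2.612 1.717 0.286
endloop
endfacet
facet normal -0.661 0.253 0.706
outer loop
vertex -2.926 2.333 0.338
vertex -3.427 2.36 -0.141
vertex -3.298 1.766 0.193
endloop
endfacet
facet normal -0.869 0.244 -0.430
outer loop
vertex -3.427 2.36 -0.141
vertex -3.128 2.323 -0.766
vertex -3.423 1.759 -0.49
endloop
endfacet
facet normal 0.144 0.156 -0.977
outer loop
vertex -3.128 2.323 -0.766
vertex -2.442 2.274 -0.673
vertex -2.814 1.707 -0.818
endloop
endfacet
facet normal 0.977 0.111 -0.180
outer loop
vertex -2.442 2.274 -0.673
vertex -2.317 2.281 0.01
vertex -2.313 1.68 -0.339
endloop
endfacet
facet normal -0.139 -0.772 0.620
outer loop
vertex -2.919 1.362 -0.225
vertex -2.612 1.717 0.286
vertex -3.298 1.766 0.193
endloop
endfacet
facet normal -0.654 -0.746 0.127
outer loop
vertex -2.919 1.362 -0.225
vertex -3.298 1.766 0.193
vertex -3.423 1.759 -0.49
endloop
endfacet
facet normal -0.345 -0.783 -0.517
outer loop
vertex -2.919 1.362 -0.225
vertex -3.423 1.759 -0.49
vertex -2.814 1.707 -0.818
endloop
endfacet
facet normal 0.358 -0.833 -0.421
outer loop
vertex -2.919 1.362 -0.225
vertex -2.814 1.707 -0.818
vertex -2.313 1.68 -0.339
endloop
endfacet
facet normal 0.487 -0.827 0.282
outer loop
vertex -2.919 1.362 -0.225
vertex -2.313 1.68 -0.339
vertex -2.612 1.717 0.286
endloop
endfacet
facet normal -0.144 -0.156 0.977
outer loop
vertex -3.298 1.766 0.193
vertex -2.612 1.717 0.286
vertex -2.926 2.333 0.338
endloop
endfacet
facet normal -0.977 -0.111 0.180
outer loop
vertex -3.423 1.759 -0.49
vertex -3.298 1.766 0.193
vertex -3.427 2.36 -0.141
endloop
endfacet
facet normal -0.478 -0.171 -0.861
outer loop
vertex -2.814 1.707 -0.818
vertex -3.423 1.759 -0.49
vertex -3.128 2.323 -0.766
endloop
endfacet
facet normal 0.661 -0.253 -0.706
outer loop
vertex -2.313 1.68 -0.339
vertex -2.814 1.707 -0.818
vertex -2.442 2.274 -0.673
endloop
endfacet
facet normal 0.869 -0.244 0.430
outer loop
vertex -2.612 1.717 0.286
vertex -2.313 1.68 -0.339
vertex -2.317 2.281 0.01
endloop
endfacet
facet normal -0.643 0.417 0.642
outer loop
vertex 0.85 1.026 -1.817
vertex 1.255 2.478 -2.355
vertex -0.089 0.957 -2.713
endloop
endfacet
facet normal -0.254 -0.907 0.336
outer loop
vertex 1.165 0.142 -3.965
vertex 0.85 1.026 -1.817
vertex -0.089 0.957 -2.713
endloop
endfacet
facet normal -0.643 0.417 0.642
outer loop
vertex -0.089 0.957 -2.713
vertex 1.255 2.478 -2.355
vertex 0.316 2.408 -3.251
endloop
endfacet
facet normal -0.723 -0.054 -0.689
outer loop
vertex 0.316 2.408 -3.251
vertex 1.165 0.142 -3.965
vertex -0.089 0.957 -2.713
endloop
endfacet
facet normal 0.723 0.054 0.689
outer loop
vertex 0.85 1.026 -1.817
vertex 2.509 1.663 -3.607
vertex 1.255 2.478 -2.355
endloop
endfacet
facet normal -0.253 -0.907 0.336
outer loop
vertex 2.104 0.212 -3.069
vertex 0.85 1.026 -1.817
vertex 1.165 0.142 -3.965
endloop
endfacet
facet normal 0.723 0.054 0.689
outer loop
vertex 2.104 0.212 -3.069
vertex 2.509 1.663 -3.607
vertex 0.85 1.026 -1.817
endloop
endfacet
facet normal 0.253 0.907 -0.336
outer loop
vertex 1.255 2.478 -2.355
vertex 2.509 1.663 -3.607
vertex 0.316 2.408 -3.251
endloop
endfacet
facet normal -0.723 -0.054 -0.689
outer loop
vertex 1.57 1.594 -4.503
vertex 1.165 0.142 -3.965
vertex 0.316 2.408 -3.251
endloop
endfacet
facet normal 0.254 0.907 -0.336
outer loop
vertex 0.316 2.408 -3.251
vertex 2.509 1.663 -3.607
vertex 1.57 1.594 -4.503
endloop
endfacet
facet normal 0.643 -0.417 -0.642
outer loop
vertex 1.57 1.594 -4.503
vertex 2.104 0.212 -3.069
vertex 1.165 0.142 -3.965
endloop
endfacet
facet normal 0.643 -0.418 -0.642
outer loop
vertex 2.509 1.663 -3.607
vertex 2.104 0.212 -3.069
vertex 1.57 1.594 -4.503
endloop
endfacet

endsolid


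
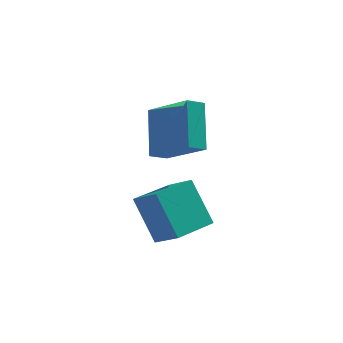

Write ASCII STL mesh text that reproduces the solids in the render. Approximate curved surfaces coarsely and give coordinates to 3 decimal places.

solid 
facet normal -0.708 -0.571 0.416
outer loop
vertex -2.586 -0.428 0.491
vertex -2.788 1.002 2.111
vertex -4.12 0.644 -0.646
endloop
endfacet
facet normal 0.093 -0.659 -0.747
outer loop
vertex -3.532 1.118 -0.991
vertex -2.586 -0.428 0.491
vertex -4.12 0.644 -0.646
endloop
endfacet
facet normal -0.708 -0.571 0.416
outer loop
vertex -4.12 0.644 -0.646
vertex -2.788 1.002 2.111
vertex -4.321 2.074 0.974
endloop
endfacet
facet normal -0.700 0.490 -0.519
outer loop
vertex -4.321 2.074 0.974
vertex -3.532 1.118 -0.991
vertex -4.12 0.644 -0.646
endloop
endfacet
facet normal 0.700 -0.490 0.520
outer loop
vertex -2.586 -0.428 0.491
vertex -2.2 1.476 1.766
vertex -2.788 1.002 2.111
endloop
endfacet
facet normal 0.093 -0.659 -0.747
outer loop
vertex -1.999 0.046 0.146
vertex -2.586 -0.428 0.491
vertex -3.532 1.118 -0.991
endloop
endfacet
facet normal 0.701 -0.490 0.519
outer loop
vertex -1.999 0.046 0.146
vertex -2.2 1.476 1.766
vertex -2.586 -0.428 0.491
endloop
endfacet
facet normal -0.093 0.659 0.747
outer loop
vertex -2.788 1.002 2.111
vertex -2.2 1.476 1.766
vertex -4.321 2.074 0.974
endloop
endfacet
facet normal -0.700 0.489 -0.519
outer loop
vertex -3.734 2.548 0.629
vertex -3.532 1.118 -0.991
vertex -4.321 2.074 0.974
endloop
endfacet
facet normal -0.093 0.659 0.747
outer loop
vertex -4.321 2.074 0.974
vertex -2.2 1.476 1.766
vertex -3.734 2.548 0.629
endloop
endfacet
facet normal 0.708 0.571 -0.416
outer loop
vertex -3.734 2.548 0.629
vertex -1.999 0.046 0.146
vertex -3.532 1.118 -0.991
endloop
endfacet
facet normal 0.708 0.571 -0.416
outer loop
vertex -2.2 1.476 1.766
vertex -1.999 0.046 0.146
vertex -3.734 2.548 0.629
endloop
endfacet
facet normal -0.681 0.501 -0.534
outer loop
vertex -4.536 -0.799 -2.091
vertex -3.414 0.671 -2.142
vertex -3.678 -1.515 -3.857
endloop
endfacet
facet normal -0.606 -0.795 0.028
outer loop
vertex -2.786 -2.171 -3.158
vertex -4.536 -0.799 -2.091
vertex -3.678 -1.515 -3.857
endloop
endfacet
facet normal -0.682 0.501 -0.534
outer loop
vertex -3.678 -1.515 -3.857
vertex -3.414 0.671 -2.142
vertex -2.557 -0.045 -3.909
endloop
endfacet
facet normal 0.410 -0.343 -0.845
outer loop
vertex -2.557 -0.045 -3.909
vertex -2.786 -2.171 -3.158
vertex -3.678 -1.515 -3.857
endloop
endfacet
facet normal -0.410 0.343 0.845
outer loop
vertex -4.536 -0.799 -2.091
vertex -2.522 0.015 -1.443
vertex -3.414 0.671 -2.142
endloop
endfacet
facet normal -0.606 -0.795 0.028
outer loop
vertex -3.643 -1.455 -1.391
vertex -4.536 -0.799 -2.091
vertex -2.786 -2.171 -3.158
endloop
endfacet
facet normal -0.410 0.343 0.845
outer loop
vertex -3.643 -1.455 -1.391
vertex -2.522 0.015 -1.443
vertex -4.536 -0.799 -2.091
endloop
endfacet
facet normal 0.606 0.795 -0.028
outer loop
vertex -3.414 0.671 -2.142
vertex -2.522 0.015 -1.443
vertex -2.557 -0.045 -3.909
endloop
endfacet
facet normal 0.411 -0.343 -0.845
outer loop
vertex -1.664 -0.701 -3.209
vertex -2.786 -2.171 -3.158
vertex -2.557 -0.045 -3.909
endloop
endfacet
facet normal 0.606 0.795 -0.028
outer loop
vertex -2.557 -0.045 -3.909
vertex -2.522 0.015 -1.443
vertex -1.664 -0.701 -3.209
endloop
endfacet
facet normal 0.681 -0.501 0.534
outer loop
vertex -1.664 -0.701 -3.209
vertex -3.643 -1.455 -1.391
vertex -2.786 -2.171 -3.158
endloop
endfacet
facet normal 0.681 -0.501 0.534
outer loop
vertex -2.522 0.015 -1.443
vertex -3.643 -1.455 -1.391
vertex -1.664 -0.701 -3.209
endloop
endfacet

endsolid
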